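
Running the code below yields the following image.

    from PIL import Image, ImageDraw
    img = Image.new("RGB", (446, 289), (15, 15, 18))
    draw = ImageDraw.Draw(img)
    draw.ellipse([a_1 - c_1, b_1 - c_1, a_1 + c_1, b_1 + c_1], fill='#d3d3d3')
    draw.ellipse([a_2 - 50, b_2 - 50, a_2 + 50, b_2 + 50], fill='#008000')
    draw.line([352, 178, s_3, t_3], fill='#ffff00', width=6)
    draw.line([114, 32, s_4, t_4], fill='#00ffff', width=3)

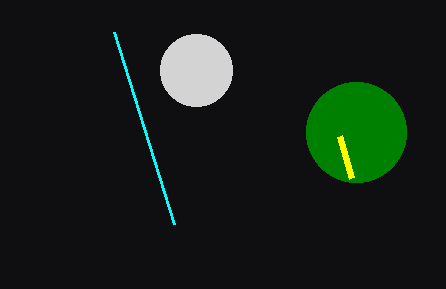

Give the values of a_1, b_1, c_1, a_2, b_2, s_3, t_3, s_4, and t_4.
a_1 = 196, b_1 = 70, c_1 = 36, a_2 = 356, b_2 = 132, s_3 = 340, t_3 = 136, s_4 = 174, t_4 = 224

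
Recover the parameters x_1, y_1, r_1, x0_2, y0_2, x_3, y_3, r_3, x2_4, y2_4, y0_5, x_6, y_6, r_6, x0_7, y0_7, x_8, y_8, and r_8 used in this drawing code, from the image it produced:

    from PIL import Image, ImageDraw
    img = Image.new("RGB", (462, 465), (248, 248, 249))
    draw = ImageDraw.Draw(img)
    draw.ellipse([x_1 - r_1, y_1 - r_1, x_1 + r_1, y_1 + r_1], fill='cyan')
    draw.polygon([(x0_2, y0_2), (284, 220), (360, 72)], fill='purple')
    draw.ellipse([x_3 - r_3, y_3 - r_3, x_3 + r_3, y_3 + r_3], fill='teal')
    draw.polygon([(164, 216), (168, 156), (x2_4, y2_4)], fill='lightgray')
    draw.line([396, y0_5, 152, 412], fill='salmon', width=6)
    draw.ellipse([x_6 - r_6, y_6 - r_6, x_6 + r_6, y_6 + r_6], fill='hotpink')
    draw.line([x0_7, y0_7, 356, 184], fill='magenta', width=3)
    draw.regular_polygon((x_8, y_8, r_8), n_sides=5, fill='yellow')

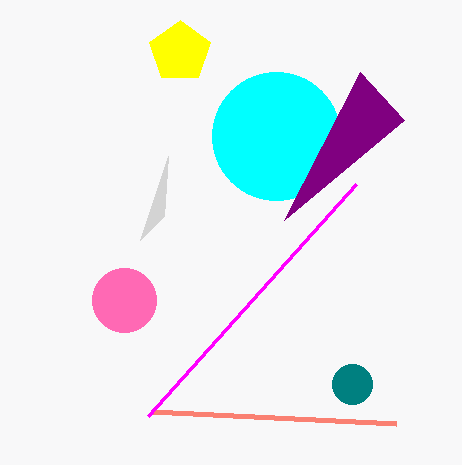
x_1 = 276; y_1 = 136; r_1 = 64; x0_2 = 404; y0_2 = 120; x_3 = 352; y_3 = 384; r_3 = 20; x2_4 = 140; y2_4 = 240; y0_5 = 424; x_6 = 124; y_6 = 300; r_6 = 32; x0_7 = 148; y0_7 = 416; x_8 = 180; y_8 = 52; r_8 = 32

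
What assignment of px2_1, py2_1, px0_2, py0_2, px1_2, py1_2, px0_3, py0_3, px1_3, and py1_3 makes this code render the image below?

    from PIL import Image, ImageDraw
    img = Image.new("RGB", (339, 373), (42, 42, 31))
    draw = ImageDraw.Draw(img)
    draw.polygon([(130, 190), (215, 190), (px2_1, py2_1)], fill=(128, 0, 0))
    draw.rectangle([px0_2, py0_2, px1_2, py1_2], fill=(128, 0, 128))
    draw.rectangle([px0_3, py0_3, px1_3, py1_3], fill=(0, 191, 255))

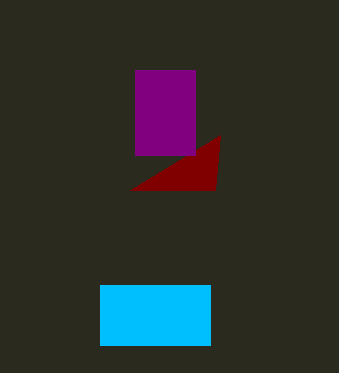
px2_1 = 220
py2_1 = 135
px0_2 = 135
py0_2 = 70
px1_2 = 195
py1_2 = 155
px0_3 = 100
py0_3 = 285
px1_3 = 210
py1_3 = 345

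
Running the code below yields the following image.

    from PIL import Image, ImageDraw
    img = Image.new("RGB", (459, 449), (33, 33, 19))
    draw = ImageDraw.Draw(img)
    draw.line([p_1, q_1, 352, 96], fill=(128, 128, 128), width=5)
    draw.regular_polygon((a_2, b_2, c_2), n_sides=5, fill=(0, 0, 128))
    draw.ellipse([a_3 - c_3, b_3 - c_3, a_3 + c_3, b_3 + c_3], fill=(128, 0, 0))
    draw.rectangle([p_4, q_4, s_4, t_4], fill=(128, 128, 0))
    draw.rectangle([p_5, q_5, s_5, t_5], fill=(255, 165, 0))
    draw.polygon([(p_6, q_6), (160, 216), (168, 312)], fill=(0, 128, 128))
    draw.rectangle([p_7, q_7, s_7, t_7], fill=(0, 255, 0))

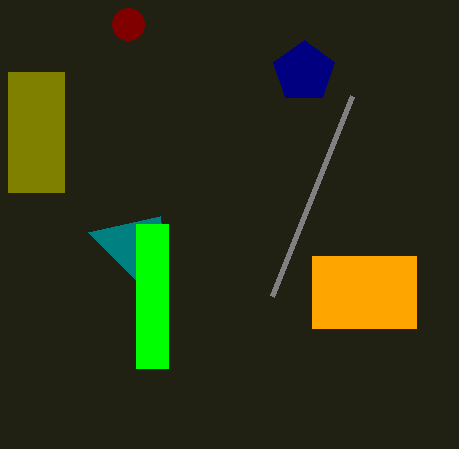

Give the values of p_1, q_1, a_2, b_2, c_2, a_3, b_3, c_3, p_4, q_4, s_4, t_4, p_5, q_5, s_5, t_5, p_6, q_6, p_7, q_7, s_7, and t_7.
p_1 = 272
q_1 = 296
a_2 = 304
b_2 = 72
c_2 = 32
a_3 = 128
b_3 = 24
c_3 = 16
p_4 = 8
q_4 = 72
s_4 = 64
t_4 = 192
p_5 = 312
q_5 = 256
s_5 = 416
t_5 = 328
p_6 = 88
q_6 = 232
p_7 = 136
q_7 = 224
s_7 = 168
t_7 = 368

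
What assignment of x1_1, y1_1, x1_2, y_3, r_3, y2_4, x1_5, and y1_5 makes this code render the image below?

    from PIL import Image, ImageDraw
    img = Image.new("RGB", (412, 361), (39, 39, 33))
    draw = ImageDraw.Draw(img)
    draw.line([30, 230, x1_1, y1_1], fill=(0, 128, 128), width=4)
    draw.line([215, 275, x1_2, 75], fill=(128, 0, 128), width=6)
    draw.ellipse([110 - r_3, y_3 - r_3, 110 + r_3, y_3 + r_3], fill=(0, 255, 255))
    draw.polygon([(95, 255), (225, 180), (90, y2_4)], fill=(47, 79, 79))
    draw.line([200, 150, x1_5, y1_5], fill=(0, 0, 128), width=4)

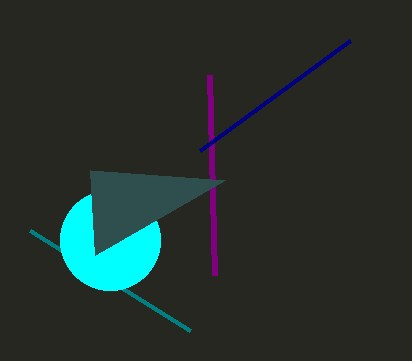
x1_1 = 190; y1_1 = 330; x1_2 = 210; y_3 = 240; r_3 = 50; y2_4 = 170; x1_5 = 350; y1_5 = 40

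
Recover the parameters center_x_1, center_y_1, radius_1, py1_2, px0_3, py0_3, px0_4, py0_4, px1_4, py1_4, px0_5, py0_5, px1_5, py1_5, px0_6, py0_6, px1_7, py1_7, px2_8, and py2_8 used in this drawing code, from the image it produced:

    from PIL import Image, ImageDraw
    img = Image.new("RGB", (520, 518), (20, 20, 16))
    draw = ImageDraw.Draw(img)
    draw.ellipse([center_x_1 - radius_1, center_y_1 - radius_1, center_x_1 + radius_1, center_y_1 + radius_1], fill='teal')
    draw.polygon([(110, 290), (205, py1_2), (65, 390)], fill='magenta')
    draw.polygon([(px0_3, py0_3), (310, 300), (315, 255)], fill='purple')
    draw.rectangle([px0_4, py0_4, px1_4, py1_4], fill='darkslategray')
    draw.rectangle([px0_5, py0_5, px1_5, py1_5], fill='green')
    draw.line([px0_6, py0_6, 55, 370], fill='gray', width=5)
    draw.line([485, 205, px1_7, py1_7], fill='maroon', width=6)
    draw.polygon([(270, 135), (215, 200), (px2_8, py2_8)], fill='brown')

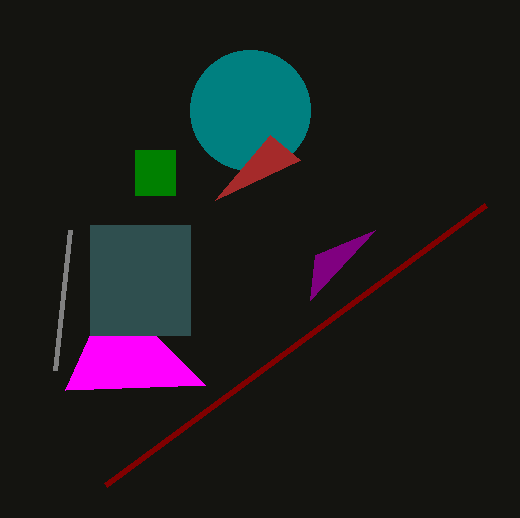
center_x_1 = 250, center_y_1 = 110, radius_1 = 60, py1_2 = 385, px0_3 = 375, py0_3 = 230, px0_4 = 90, py0_4 = 225, px1_4 = 190, py1_4 = 335, px0_5 = 135, py0_5 = 150, px1_5 = 175, py1_5 = 195, px0_6 = 70, py0_6 = 230, px1_7 = 105, py1_7 = 485, px2_8 = 300, py2_8 = 160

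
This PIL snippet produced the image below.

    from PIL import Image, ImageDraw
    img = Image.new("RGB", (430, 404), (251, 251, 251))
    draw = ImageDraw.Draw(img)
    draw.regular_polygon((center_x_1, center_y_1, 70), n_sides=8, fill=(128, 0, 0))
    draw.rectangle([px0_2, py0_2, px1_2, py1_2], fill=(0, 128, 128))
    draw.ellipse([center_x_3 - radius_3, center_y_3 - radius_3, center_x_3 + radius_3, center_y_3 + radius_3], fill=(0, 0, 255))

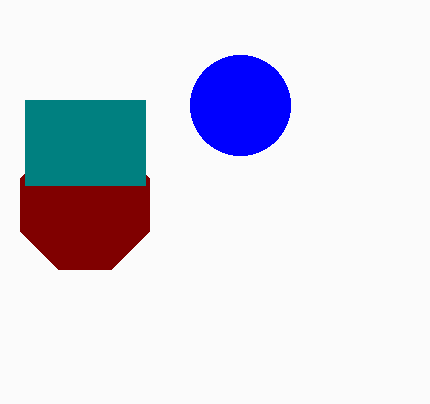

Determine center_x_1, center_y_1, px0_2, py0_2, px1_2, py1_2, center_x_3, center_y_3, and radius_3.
center_x_1 = 85; center_y_1 = 205; px0_2 = 25; py0_2 = 100; px1_2 = 145; py1_2 = 185; center_x_3 = 240; center_y_3 = 105; radius_3 = 50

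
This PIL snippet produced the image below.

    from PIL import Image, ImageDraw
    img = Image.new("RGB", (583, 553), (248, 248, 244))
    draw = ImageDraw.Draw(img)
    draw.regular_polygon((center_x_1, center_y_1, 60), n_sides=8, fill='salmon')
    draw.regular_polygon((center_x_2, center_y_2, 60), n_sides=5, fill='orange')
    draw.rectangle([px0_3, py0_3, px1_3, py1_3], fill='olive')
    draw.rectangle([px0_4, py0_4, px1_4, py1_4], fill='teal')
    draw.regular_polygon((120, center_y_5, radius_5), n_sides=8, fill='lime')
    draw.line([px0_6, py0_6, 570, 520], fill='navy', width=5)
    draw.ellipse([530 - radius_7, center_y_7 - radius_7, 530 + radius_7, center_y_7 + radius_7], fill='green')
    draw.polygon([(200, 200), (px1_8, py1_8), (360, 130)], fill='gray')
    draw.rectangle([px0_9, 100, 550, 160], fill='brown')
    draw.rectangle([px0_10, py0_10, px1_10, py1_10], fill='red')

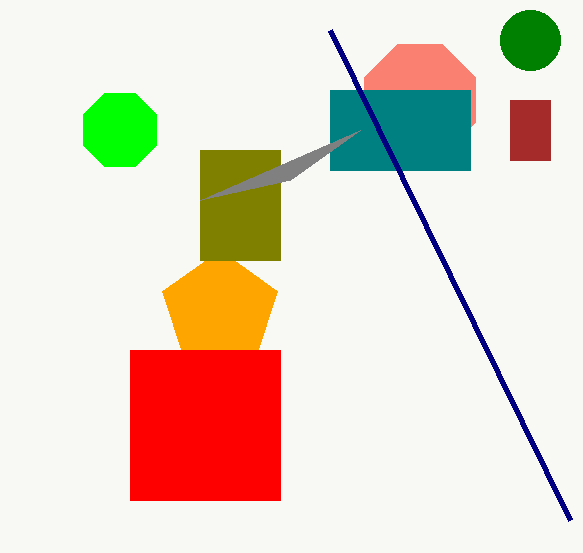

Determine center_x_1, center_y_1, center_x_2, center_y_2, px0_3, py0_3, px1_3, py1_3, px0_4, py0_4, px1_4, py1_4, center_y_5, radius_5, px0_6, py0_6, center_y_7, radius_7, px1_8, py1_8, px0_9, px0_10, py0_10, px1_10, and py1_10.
center_x_1 = 420
center_y_1 = 100
center_x_2 = 220
center_y_2 = 310
px0_3 = 200
py0_3 = 150
px1_3 = 280
py1_3 = 260
px0_4 = 330
py0_4 = 90
px1_4 = 470
py1_4 = 170
center_y_5 = 130
radius_5 = 40
px0_6 = 330
py0_6 = 30
center_y_7 = 40
radius_7 = 30
px1_8 = 290
py1_8 = 180
px0_9 = 510
px0_10 = 130
py0_10 = 350
px1_10 = 280
py1_10 = 500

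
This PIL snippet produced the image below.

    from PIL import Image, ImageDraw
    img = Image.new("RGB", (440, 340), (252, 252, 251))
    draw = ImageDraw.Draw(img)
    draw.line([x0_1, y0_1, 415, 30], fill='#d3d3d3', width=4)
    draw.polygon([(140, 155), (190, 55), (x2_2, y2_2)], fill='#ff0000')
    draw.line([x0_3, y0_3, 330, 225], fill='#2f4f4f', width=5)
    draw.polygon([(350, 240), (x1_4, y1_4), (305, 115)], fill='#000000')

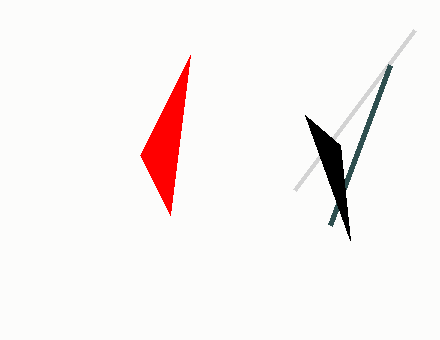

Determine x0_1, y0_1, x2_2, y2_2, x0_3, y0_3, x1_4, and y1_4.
x0_1 = 295
y0_1 = 190
x2_2 = 170
y2_2 = 215
x0_3 = 390
y0_3 = 65
x1_4 = 340
y1_4 = 145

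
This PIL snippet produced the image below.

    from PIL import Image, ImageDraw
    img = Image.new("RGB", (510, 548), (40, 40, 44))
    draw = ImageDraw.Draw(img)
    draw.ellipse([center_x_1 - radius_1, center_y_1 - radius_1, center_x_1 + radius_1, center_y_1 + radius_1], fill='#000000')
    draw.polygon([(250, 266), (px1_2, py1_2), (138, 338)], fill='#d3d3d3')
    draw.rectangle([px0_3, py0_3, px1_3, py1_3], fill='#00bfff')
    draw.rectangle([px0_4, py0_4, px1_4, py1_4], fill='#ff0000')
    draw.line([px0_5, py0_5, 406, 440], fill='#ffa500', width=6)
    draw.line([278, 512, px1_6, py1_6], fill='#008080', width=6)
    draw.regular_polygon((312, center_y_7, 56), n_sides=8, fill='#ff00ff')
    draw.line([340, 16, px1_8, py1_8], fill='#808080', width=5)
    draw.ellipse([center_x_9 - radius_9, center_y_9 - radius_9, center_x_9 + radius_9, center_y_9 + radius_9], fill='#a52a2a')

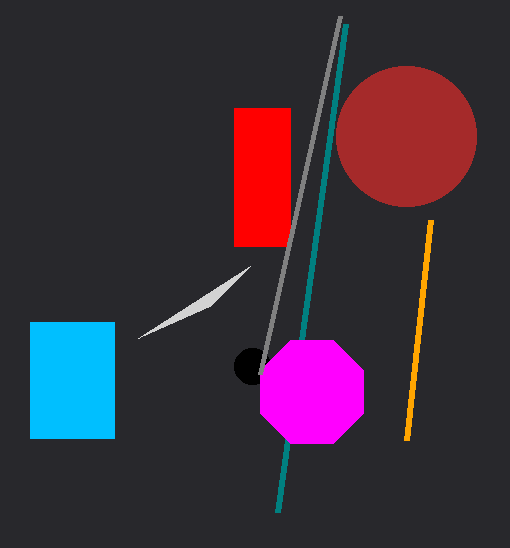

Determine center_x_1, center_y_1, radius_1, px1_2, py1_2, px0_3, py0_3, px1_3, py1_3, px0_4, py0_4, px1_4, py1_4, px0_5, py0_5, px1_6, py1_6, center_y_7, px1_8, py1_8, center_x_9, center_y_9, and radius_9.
center_x_1 = 252; center_y_1 = 366; radius_1 = 18; px1_2 = 210; py1_2 = 306; px0_3 = 30; py0_3 = 322; px1_3 = 114; py1_3 = 438; px0_4 = 234; py0_4 = 108; px1_4 = 290; py1_4 = 246; px0_5 = 430; py0_5 = 220; px1_6 = 346; py1_6 = 24; center_y_7 = 392; px1_8 = 260; py1_8 = 374; center_x_9 = 406; center_y_9 = 136; radius_9 = 70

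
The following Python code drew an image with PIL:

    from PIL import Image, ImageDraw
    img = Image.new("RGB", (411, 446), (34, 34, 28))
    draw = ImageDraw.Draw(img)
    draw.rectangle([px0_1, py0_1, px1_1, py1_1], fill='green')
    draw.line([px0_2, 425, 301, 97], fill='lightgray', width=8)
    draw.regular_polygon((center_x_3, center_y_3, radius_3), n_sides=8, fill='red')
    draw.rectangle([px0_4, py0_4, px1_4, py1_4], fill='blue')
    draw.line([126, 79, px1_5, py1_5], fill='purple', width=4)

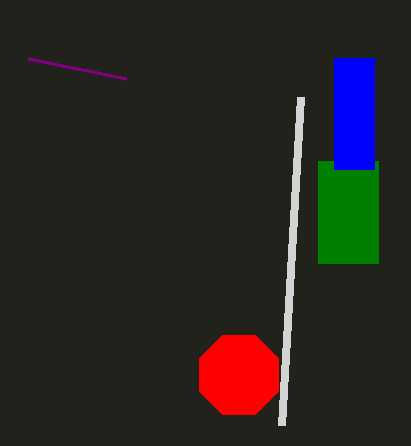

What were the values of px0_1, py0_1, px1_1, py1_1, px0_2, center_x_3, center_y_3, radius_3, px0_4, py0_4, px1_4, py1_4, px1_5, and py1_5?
px0_1 = 318, py0_1 = 161, px1_1 = 378, py1_1 = 263, px0_2 = 282, center_x_3 = 239, center_y_3 = 375, radius_3 = 43, px0_4 = 334, py0_4 = 58, px1_4 = 374, py1_4 = 169, px1_5 = 28, py1_5 = 59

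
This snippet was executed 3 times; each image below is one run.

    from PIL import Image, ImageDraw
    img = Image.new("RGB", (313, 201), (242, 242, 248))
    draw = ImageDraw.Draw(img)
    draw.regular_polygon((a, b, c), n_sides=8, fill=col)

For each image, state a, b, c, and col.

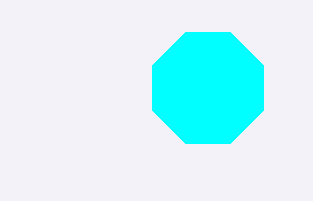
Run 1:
a = 208
b = 88
c = 60
col = 'cyan'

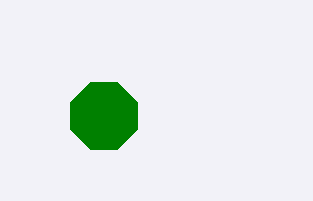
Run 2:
a = 104
b = 116
c = 36
col = 'green'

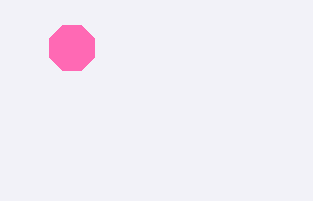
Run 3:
a = 72, b = 48, c = 24, col = 'hotpink'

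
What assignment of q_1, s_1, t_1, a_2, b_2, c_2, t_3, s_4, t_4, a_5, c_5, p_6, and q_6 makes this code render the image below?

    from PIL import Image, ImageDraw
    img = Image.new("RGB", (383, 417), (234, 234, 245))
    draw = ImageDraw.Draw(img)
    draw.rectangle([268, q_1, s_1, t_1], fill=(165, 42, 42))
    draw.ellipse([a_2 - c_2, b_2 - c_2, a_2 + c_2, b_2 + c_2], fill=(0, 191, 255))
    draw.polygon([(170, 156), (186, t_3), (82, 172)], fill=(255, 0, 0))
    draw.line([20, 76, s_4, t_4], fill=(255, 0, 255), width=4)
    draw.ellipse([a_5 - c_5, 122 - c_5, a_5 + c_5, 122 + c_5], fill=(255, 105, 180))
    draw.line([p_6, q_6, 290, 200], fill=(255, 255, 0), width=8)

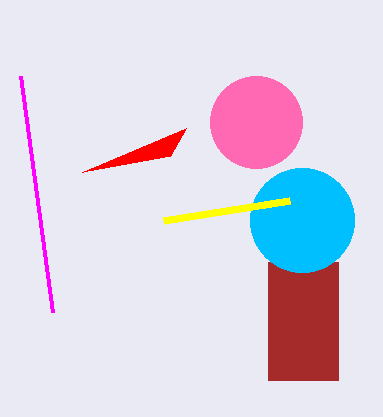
q_1 = 262
s_1 = 338
t_1 = 380
a_2 = 302
b_2 = 220
c_2 = 52
t_3 = 128
s_4 = 52
t_4 = 312
a_5 = 256
c_5 = 46
p_6 = 164
q_6 = 220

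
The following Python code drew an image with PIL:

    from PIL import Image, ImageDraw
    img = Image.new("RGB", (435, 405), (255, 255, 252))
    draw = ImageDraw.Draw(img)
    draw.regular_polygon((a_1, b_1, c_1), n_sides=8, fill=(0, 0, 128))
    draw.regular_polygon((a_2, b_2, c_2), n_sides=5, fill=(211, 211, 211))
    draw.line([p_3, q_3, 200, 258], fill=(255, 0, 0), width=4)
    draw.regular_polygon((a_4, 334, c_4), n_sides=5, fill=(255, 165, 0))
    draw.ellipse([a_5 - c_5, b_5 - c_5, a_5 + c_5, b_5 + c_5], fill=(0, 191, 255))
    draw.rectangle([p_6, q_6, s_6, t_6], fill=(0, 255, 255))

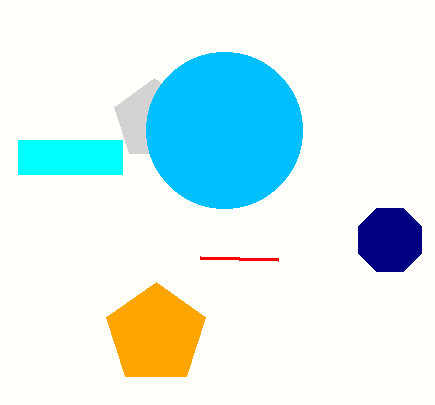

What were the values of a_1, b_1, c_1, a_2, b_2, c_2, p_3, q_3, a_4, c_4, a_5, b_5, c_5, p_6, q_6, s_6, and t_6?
a_1 = 390; b_1 = 240; c_1 = 34; a_2 = 154; b_2 = 120; c_2 = 42; p_3 = 278; q_3 = 260; a_4 = 156; c_4 = 52; a_5 = 224; b_5 = 130; c_5 = 78; p_6 = 18; q_6 = 140; s_6 = 122; t_6 = 174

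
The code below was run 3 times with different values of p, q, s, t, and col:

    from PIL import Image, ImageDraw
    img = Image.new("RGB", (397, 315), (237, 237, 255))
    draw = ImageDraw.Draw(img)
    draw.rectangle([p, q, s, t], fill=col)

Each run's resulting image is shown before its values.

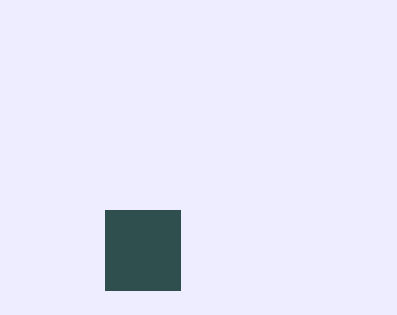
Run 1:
p = 105
q = 210
s = 180
t = 290
col = 'darkslategray'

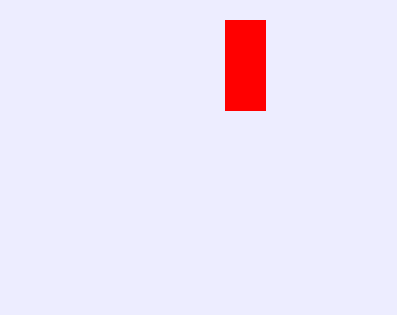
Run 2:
p = 225; q = 20; s = 265; t = 110; col = 'red'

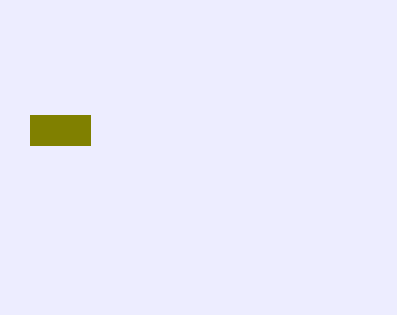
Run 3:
p = 30; q = 115; s = 90; t = 145; col = 'olive'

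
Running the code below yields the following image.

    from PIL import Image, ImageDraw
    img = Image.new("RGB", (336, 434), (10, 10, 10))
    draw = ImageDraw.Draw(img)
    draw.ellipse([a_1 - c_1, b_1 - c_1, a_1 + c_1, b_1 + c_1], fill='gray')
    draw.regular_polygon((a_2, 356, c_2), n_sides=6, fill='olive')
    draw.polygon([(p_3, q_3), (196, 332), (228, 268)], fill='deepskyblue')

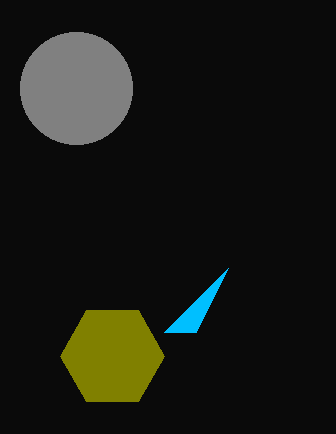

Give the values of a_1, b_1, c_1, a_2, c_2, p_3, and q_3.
a_1 = 76; b_1 = 88; c_1 = 56; a_2 = 112; c_2 = 52; p_3 = 164; q_3 = 332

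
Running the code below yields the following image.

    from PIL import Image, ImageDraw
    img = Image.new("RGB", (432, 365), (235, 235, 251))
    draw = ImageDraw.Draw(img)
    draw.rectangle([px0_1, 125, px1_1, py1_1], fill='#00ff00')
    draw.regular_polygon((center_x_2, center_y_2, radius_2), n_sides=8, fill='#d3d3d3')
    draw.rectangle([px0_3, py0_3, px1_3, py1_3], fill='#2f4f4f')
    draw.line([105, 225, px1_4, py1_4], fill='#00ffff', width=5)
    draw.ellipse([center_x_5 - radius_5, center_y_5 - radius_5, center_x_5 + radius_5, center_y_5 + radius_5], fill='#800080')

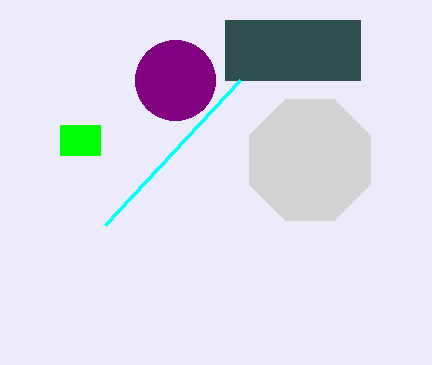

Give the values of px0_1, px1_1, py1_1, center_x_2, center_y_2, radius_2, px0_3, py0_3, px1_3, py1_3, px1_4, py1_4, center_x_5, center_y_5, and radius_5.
px0_1 = 60, px1_1 = 100, py1_1 = 155, center_x_2 = 310, center_y_2 = 160, radius_2 = 65, px0_3 = 225, py0_3 = 20, px1_3 = 360, py1_3 = 80, px1_4 = 240, py1_4 = 80, center_x_5 = 175, center_y_5 = 80, radius_5 = 40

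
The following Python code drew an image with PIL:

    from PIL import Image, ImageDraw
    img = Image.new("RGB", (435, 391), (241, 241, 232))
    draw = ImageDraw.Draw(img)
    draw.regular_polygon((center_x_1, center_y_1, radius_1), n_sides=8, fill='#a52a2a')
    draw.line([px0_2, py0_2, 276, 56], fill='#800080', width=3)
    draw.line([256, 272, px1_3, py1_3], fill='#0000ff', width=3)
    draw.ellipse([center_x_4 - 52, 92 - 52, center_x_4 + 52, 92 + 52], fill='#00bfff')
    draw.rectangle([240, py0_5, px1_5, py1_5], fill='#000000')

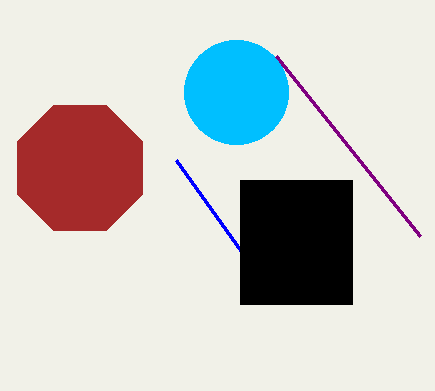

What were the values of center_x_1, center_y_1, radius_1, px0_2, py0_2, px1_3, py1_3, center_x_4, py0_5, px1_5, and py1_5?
center_x_1 = 80
center_y_1 = 168
radius_1 = 68
px0_2 = 420
py0_2 = 236
px1_3 = 176
py1_3 = 160
center_x_4 = 236
py0_5 = 180
px1_5 = 352
py1_5 = 304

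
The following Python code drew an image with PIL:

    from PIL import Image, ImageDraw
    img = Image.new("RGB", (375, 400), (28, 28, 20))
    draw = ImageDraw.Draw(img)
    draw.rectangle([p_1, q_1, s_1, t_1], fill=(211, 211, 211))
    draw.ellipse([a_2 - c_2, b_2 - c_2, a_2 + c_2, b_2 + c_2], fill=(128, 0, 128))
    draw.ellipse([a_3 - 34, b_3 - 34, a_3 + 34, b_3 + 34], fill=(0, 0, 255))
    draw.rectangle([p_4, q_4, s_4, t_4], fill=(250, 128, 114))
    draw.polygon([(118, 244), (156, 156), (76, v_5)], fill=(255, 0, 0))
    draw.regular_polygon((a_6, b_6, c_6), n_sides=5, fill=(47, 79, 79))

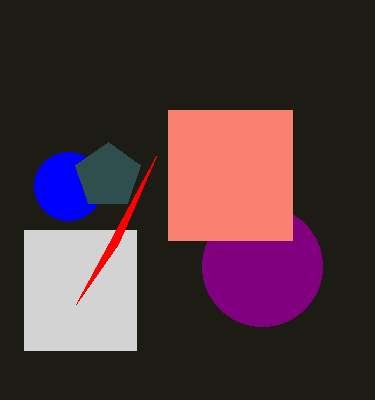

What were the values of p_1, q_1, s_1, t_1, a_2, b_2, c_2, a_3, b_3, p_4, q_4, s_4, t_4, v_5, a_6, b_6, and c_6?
p_1 = 24, q_1 = 230, s_1 = 136, t_1 = 350, a_2 = 262, b_2 = 266, c_2 = 60, a_3 = 68, b_3 = 186, p_4 = 168, q_4 = 110, s_4 = 292, t_4 = 240, v_5 = 304, a_6 = 108, b_6 = 176, c_6 = 34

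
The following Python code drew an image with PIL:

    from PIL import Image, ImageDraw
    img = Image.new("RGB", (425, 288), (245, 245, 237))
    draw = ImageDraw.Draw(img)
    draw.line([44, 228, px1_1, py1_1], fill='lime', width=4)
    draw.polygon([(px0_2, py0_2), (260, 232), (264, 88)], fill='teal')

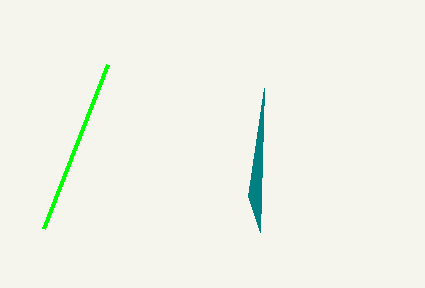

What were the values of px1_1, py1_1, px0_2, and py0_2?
px1_1 = 108, py1_1 = 64, px0_2 = 248, py0_2 = 196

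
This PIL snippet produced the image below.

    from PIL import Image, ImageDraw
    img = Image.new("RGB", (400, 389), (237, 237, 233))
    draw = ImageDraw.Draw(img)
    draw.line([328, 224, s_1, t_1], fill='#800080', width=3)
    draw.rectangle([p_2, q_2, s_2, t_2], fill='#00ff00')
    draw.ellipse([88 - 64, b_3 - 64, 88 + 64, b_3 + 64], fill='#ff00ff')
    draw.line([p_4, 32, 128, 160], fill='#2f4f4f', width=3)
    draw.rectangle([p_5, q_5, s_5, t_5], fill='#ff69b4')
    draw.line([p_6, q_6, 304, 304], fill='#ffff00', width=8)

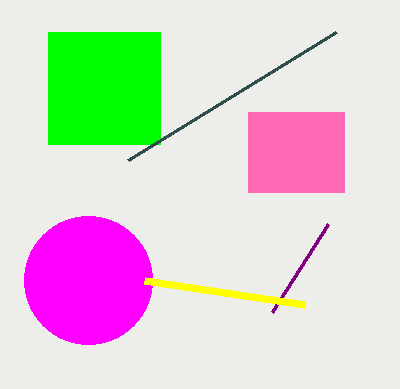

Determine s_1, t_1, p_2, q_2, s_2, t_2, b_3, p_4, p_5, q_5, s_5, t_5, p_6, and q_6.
s_1 = 272, t_1 = 312, p_2 = 48, q_2 = 32, s_2 = 160, t_2 = 144, b_3 = 280, p_4 = 336, p_5 = 248, q_5 = 112, s_5 = 344, t_5 = 192, p_6 = 144, q_6 = 280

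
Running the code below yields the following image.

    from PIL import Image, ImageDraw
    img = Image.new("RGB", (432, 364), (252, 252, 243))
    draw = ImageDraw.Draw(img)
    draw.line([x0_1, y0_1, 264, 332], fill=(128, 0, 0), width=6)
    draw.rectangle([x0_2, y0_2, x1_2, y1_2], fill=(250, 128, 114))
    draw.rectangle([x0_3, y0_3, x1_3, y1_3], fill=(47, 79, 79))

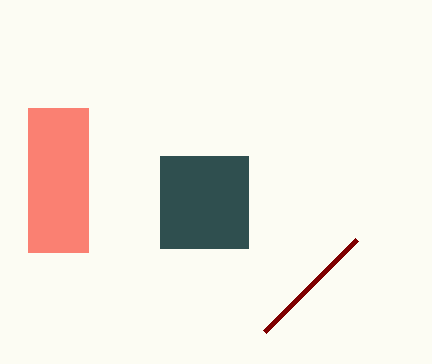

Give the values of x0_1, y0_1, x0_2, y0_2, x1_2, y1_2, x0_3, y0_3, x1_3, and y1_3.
x0_1 = 356; y0_1 = 240; x0_2 = 28; y0_2 = 108; x1_2 = 88; y1_2 = 252; x0_3 = 160; y0_3 = 156; x1_3 = 248; y1_3 = 248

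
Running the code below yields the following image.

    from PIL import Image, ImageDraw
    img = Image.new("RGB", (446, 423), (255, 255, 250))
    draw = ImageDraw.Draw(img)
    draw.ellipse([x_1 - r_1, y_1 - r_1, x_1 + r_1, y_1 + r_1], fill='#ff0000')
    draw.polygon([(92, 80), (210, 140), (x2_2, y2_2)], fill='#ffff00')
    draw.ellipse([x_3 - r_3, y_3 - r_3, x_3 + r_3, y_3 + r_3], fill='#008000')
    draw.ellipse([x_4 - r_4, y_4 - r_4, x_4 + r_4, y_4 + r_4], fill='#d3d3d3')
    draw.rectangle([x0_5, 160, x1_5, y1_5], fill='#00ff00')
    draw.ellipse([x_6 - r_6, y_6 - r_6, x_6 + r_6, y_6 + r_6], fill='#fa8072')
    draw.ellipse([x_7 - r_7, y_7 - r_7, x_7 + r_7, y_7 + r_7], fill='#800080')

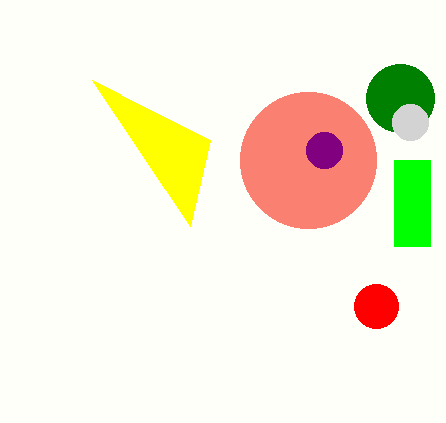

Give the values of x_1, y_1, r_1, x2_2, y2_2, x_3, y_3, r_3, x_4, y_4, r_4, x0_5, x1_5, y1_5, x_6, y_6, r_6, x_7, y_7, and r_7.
x_1 = 376; y_1 = 306; r_1 = 22; x2_2 = 190; y2_2 = 226; x_3 = 400; y_3 = 98; r_3 = 34; x_4 = 410; y_4 = 122; r_4 = 18; x0_5 = 394; x1_5 = 430; y1_5 = 246; x_6 = 308; y_6 = 160; r_6 = 68; x_7 = 324; y_7 = 150; r_7 = 18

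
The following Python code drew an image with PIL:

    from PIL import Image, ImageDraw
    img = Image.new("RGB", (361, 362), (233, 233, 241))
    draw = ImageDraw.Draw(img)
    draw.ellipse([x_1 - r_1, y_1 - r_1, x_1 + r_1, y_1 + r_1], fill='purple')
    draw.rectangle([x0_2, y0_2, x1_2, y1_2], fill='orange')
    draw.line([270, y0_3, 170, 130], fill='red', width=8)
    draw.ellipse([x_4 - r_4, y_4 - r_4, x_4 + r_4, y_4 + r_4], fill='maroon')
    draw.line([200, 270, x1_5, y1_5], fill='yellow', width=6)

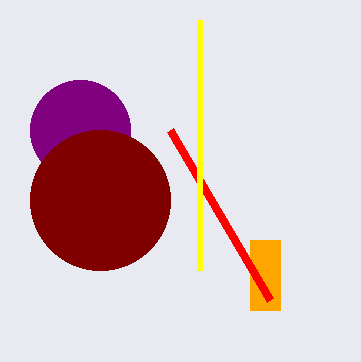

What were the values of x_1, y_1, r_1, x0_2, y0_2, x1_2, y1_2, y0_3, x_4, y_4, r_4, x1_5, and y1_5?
x_1 = 80, y_1 = 130, r_1 = 50, x0_2 = 250, y0_2 = 240, x1_2 = 280, y1_2 = 310, y0_3 = 300, x_4 = 100, y_4 = 200, r_4 = 70, x1_5 = 200, y1_5 = 20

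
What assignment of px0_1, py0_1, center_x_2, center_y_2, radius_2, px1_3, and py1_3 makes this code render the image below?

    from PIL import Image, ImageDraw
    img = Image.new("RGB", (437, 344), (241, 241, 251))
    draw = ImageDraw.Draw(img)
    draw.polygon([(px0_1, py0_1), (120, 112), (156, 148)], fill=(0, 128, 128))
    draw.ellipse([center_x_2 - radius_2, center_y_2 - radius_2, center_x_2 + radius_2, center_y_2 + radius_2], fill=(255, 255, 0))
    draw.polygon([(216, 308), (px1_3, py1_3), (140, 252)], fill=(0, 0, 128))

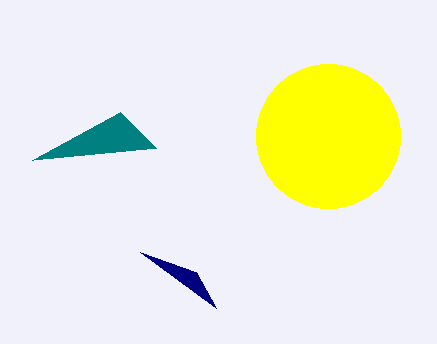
px0_1 = 32, py0_1 = 160, center_x_2 = 328, center_y_2 = 136, radius_2 = 72, px1_3 = 196, py1_3 = 272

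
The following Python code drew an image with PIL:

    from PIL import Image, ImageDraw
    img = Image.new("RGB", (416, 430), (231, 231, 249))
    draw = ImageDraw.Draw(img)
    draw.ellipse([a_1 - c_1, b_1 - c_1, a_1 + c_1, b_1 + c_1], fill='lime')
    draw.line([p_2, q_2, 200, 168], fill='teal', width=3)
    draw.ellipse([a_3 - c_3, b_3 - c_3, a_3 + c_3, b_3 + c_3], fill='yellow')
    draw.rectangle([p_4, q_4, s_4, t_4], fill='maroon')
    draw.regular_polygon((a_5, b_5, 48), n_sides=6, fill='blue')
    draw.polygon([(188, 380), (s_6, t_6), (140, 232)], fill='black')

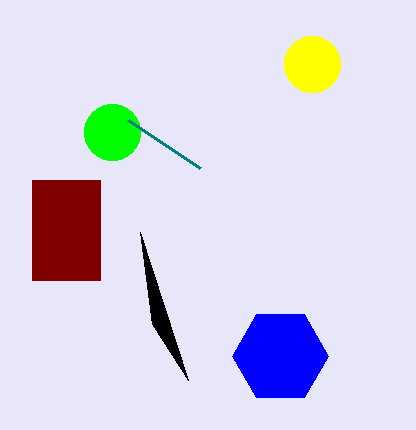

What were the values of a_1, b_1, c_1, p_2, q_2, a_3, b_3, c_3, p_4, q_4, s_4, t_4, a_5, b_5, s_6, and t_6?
a_1 = 112, b_1 = 132, c_1 = 28, p_2 = 128, q_2 = 120, a_3 = 312, b_3 = 64, c_3 = 28, p_4 = 32, q_4 = 180, s_4 = 100, t_4 = 280, a_5 = 280, b_5 = 356, s_6 = 152, t_6 = 324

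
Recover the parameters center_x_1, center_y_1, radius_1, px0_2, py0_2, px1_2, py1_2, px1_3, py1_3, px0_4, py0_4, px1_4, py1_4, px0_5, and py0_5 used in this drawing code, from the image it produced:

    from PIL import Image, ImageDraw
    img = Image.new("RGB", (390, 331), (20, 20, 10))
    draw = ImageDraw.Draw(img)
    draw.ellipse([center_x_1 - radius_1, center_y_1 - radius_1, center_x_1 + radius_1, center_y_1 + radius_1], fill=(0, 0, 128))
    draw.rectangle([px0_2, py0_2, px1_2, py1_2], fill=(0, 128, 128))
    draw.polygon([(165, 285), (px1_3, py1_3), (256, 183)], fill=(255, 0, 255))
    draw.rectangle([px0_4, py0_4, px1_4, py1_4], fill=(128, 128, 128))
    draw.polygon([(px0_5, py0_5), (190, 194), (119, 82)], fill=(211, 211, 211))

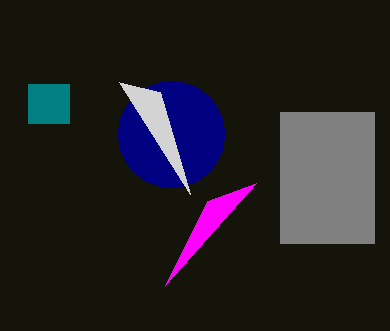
center_x_1 = 171; center_y_1 = 134; radius_1 = 53; px0_2 = 28; py0_2 = 84; px1_2 = 69; py1_2 = 123; px1_3 = 207; py1_3 = 201; px0_4 = 280; py0_4 = 112; px1_4 = 374; py1_4 = 243; px0_5 = 160; py0_5 = 92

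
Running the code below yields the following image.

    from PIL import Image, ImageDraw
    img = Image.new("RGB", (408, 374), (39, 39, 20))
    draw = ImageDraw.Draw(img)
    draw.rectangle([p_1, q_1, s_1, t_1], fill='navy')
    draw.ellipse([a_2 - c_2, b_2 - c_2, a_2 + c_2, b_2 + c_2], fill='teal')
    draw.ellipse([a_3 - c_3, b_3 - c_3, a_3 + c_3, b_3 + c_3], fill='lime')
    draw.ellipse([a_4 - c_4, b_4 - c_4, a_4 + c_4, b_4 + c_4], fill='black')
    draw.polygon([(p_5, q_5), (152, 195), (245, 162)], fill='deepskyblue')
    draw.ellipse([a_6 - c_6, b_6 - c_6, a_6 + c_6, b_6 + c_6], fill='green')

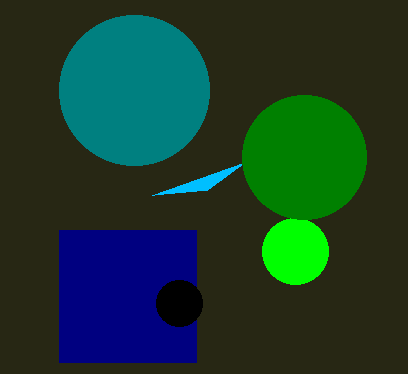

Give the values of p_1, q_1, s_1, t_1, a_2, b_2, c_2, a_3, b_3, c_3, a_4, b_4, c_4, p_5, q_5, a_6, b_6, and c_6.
p_1 = 59
q_1 = 230
s_1 = 196
t_1 = 362
a_2 = 134
b_2 = 90
c_2 = 75
a_3 = 295
b_3 = 251
c_3 = 33
a_4 = 179
b_4 = 303
c_4 = 23
p_5 = 207
q_5 = 190
a_6 = 304
b_6 = 157
c_6 = 62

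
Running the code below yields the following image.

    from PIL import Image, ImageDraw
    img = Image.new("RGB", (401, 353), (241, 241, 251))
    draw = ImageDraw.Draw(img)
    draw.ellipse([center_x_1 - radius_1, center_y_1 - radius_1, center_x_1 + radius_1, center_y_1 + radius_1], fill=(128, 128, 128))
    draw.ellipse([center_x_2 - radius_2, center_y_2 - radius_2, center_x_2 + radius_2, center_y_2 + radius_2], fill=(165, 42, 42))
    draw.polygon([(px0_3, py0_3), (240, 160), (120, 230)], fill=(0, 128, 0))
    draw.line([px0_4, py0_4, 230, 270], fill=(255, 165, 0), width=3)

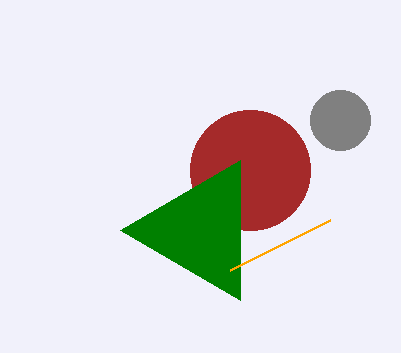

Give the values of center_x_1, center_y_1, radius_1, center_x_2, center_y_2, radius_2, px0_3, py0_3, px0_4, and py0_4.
center_x_1 = 340; center_y_1 = 120; radius_1 = 30; center_x_2 = 250; center_y_2 = 170; radius_2 = 60; px0_3 = 240; py0_3 = 300; px0_4 = 330; py0_4 = 220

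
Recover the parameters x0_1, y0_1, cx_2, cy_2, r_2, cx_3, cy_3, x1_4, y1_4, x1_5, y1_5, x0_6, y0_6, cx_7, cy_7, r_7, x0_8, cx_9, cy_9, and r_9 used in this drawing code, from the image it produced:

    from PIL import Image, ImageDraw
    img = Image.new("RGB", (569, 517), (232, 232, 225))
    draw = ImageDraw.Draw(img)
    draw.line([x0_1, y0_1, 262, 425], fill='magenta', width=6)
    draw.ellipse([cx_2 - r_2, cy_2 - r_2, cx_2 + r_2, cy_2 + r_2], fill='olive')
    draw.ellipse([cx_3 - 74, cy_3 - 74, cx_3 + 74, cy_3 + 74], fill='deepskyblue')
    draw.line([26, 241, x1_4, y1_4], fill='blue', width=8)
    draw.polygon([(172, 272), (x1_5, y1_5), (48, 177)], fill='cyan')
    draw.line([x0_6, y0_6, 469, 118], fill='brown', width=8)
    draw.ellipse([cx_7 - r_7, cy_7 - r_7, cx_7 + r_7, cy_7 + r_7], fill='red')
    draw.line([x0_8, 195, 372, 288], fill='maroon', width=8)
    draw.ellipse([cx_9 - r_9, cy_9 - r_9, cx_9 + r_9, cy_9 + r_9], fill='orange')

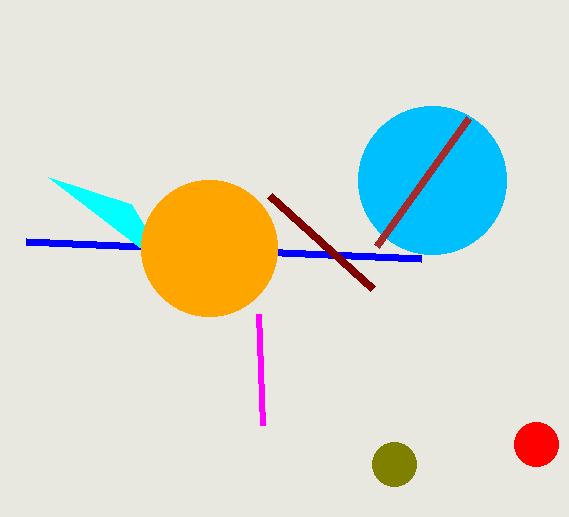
x0_1 = 258
y0_1 = 314
cx_2 = 394
cy_2 = 464
r_2 = 22
cx_3 = 432
cy_3 = 180
x1_4 = 421
y1_4 = 258
x1_5 = 131
y1_5 = 204
x0_6 = 377
y0_6 = 246
cx_7 = 536
cy_7 = 444
r_7 = 22
x0_8 = 269
cx_9 = 209
cy_9 = 248
r_9 = 68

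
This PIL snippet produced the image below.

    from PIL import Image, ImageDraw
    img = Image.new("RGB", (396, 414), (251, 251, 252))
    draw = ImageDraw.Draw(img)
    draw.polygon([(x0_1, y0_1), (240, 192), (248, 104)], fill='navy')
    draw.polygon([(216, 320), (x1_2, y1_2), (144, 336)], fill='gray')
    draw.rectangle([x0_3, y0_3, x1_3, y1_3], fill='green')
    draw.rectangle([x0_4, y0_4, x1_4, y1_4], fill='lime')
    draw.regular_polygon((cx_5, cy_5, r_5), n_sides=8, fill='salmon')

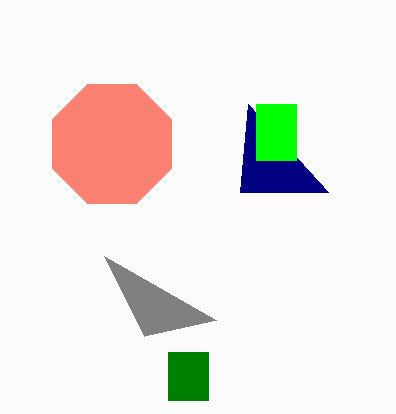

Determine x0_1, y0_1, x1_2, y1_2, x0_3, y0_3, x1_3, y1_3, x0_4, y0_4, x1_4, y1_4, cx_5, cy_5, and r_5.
x0_1 = 328; y0_1 = 192; x1_2 = 104; y1_2 = 256; x0_3 = 168; y0_3 = 352; x1_3 = 208; y1_3 = 400; x0_4 = 256; y0_4 = 104; x1_4 = 296; y1_4 = 160; cx_5 = 112; cy_5 = 144; r_5 = 64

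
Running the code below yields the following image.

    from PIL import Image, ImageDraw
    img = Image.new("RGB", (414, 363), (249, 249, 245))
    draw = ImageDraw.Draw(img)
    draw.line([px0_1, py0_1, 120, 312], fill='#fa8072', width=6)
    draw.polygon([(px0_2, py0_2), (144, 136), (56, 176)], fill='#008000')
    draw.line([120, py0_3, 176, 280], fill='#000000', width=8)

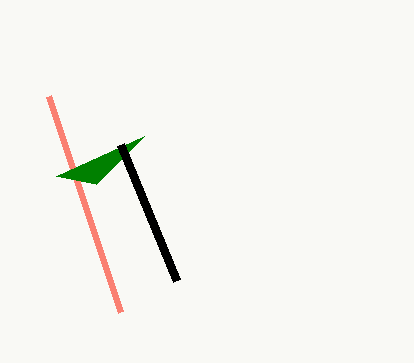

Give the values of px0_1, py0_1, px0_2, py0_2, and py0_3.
px0_1 = 48; py0_1 = 96; px0_2 = 96; py0_2 = 184; py0_3 = 144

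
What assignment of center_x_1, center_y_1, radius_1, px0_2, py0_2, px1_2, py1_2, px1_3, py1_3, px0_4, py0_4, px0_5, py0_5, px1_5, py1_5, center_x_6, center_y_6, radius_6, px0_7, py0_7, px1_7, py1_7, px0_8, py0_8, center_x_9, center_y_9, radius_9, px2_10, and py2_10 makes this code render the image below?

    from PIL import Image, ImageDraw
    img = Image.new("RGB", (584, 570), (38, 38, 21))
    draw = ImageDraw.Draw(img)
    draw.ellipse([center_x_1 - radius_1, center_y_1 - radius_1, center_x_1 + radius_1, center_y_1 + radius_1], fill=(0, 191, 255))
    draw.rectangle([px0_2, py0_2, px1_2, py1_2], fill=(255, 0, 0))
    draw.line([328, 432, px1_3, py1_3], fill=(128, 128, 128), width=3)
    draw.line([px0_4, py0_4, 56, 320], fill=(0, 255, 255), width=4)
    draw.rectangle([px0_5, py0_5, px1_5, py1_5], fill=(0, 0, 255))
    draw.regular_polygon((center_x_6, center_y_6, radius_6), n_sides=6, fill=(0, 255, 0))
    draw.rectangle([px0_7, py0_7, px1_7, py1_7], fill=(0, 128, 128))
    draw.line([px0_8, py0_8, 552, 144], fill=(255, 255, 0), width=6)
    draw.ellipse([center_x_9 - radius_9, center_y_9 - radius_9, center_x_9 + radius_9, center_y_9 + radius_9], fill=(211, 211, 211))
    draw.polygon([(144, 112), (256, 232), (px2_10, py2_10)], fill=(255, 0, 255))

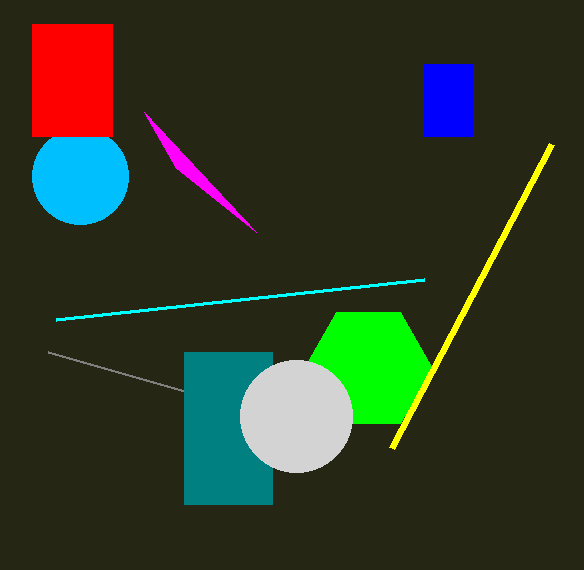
center_x_1 = 80; center_y_1 = 176; radius_1 = 48; px0_2 = 32; py0_2 = 24; px1_2 = 112; py1_2 = 136; px1_3 = 48; py1_3 = 352; px0_4 = 424; py0_4 = 280; px0_5 = 424; py0_5 = 64; px1_5 = 472; py1_5 = 136; center_x_6 = 368; center_y_6 = 368; radius_6 = 64; px0_7 = 184; py0_7 = 352; px1_7 = 272; py1_7 = 504; px0_8 = 392; py0_8 = 448; center_x_9 = 296; center_y_9 = 416; radius_9 = 56; px2_10 = 176; py2_10 = 168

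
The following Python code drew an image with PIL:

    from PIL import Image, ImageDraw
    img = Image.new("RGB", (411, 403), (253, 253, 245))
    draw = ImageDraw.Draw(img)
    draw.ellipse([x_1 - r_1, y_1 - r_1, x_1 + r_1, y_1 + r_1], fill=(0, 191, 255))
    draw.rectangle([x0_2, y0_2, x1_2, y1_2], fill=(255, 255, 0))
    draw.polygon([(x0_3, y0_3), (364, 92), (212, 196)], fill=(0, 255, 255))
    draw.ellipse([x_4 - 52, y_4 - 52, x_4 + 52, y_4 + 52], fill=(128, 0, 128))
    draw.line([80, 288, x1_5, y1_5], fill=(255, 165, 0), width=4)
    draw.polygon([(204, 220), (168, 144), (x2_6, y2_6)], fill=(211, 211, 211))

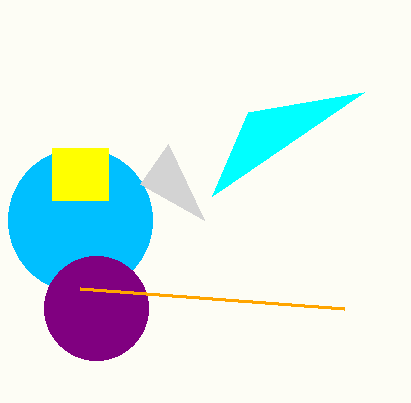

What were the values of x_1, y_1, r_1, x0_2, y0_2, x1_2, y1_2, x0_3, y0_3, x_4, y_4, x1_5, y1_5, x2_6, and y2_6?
x_1 = 80; y_1 = 220; r_1 = 72; x0_2 = 52; y0_2 = 148; x1_2 = 108; y1_2 = 200; x0_3 = 248; y0_3 = 112; x_4 = 96; y_4 = 308; x1_5 = 344; y1_5 = 308; x2_6 = 140; y2_6 = 184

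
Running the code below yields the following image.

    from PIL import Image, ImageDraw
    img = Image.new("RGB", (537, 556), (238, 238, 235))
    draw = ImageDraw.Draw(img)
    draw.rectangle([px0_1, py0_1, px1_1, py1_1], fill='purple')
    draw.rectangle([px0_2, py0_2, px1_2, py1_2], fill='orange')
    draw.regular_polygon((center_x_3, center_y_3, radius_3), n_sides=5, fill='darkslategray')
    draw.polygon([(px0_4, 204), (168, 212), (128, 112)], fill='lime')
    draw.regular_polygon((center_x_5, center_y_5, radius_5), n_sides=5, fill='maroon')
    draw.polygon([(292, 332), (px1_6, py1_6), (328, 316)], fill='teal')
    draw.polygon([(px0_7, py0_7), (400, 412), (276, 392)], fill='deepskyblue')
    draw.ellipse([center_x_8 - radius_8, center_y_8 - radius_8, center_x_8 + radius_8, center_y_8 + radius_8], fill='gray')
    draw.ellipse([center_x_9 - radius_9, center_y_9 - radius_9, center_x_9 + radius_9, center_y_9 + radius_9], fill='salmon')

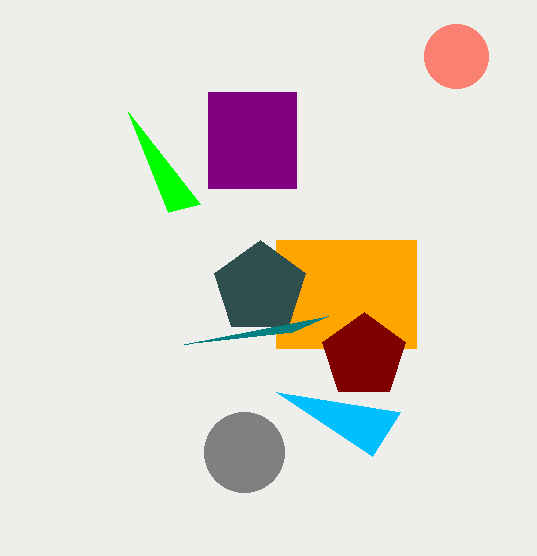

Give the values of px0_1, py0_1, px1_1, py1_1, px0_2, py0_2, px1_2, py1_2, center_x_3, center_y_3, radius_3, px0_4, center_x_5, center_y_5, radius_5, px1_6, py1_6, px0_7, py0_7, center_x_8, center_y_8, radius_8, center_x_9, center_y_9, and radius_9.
px0_1 = 208, py0_1 = 92, px1_1 = 296, py1_1 = 188, px0_2 = 276, py0_2 = 240, px1_2 = 416, py1_2 = 348, center_x_3 = 260, center_y_3 = 288, radius_3 = 48, px0_4 = 200, center_x_5 = 364, center_y_5 = 356, radius_5 = 44, px1_6 = 184, py1_6 = 344, px0_7 = 372, py0_7 = 456, center_x_8 = 244, center_y_8 = 452, radius_8 = 40, center_x_9 = 456, center_y_9 = 56, radius_9 = 32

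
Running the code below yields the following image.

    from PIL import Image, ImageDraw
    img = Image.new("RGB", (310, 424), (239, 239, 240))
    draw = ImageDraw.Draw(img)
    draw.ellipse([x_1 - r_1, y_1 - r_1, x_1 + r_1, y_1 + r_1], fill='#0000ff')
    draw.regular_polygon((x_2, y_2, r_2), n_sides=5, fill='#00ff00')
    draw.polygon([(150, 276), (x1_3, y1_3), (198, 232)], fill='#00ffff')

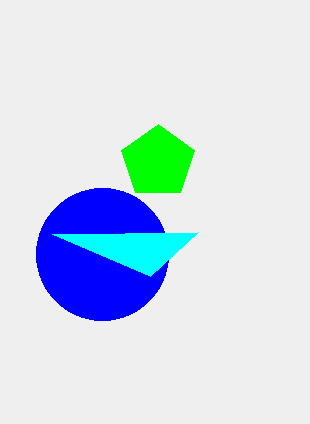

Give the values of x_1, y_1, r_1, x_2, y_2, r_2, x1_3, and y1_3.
x_1 = 102
y_1 = 254
r_1 = 66
x_2 = 158
y_2 = 162
r_2 = 38
x1_3 = 52
y1_3 = 234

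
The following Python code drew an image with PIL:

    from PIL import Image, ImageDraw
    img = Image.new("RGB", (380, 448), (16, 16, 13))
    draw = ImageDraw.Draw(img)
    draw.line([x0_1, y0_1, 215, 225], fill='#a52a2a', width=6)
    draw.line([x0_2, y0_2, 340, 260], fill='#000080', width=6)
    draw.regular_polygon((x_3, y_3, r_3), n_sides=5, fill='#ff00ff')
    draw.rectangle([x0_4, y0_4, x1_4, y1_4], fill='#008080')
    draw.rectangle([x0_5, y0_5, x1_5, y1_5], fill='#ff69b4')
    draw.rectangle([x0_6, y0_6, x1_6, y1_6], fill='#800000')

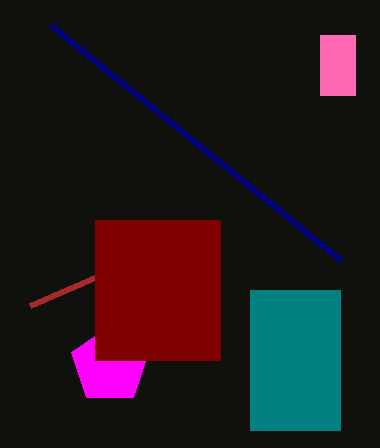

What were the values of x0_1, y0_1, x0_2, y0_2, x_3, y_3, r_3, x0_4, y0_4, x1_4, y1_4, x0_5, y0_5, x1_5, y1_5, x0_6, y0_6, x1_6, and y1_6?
x0_1 = 30; y0_1 = 305; x0_2 = 50; y0_2 = 25; x_3 = 110; y_3 = 365; r_3 = 40; x0_4 = 250; y0_4 = 290; x1_4 = 340; y1_4 = 430; x0_5 = 320; y0_5 = 35; x1_5 = 355; y1_5 = 95; x0_6 = 95; y0_6 = 220; x1_6 = 220; y1_6 = 360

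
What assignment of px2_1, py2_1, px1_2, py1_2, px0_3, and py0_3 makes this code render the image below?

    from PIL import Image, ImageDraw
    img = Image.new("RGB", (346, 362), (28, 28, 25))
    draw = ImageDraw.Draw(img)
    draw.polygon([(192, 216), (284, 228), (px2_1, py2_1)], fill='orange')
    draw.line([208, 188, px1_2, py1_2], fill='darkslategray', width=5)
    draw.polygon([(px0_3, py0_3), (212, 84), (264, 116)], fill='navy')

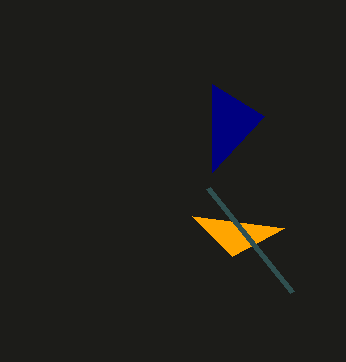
px2_1 = 232, py2_1 = 256, px1_2 = 292, py1_2 = 292, px0_3 = 212, py0_3 = 172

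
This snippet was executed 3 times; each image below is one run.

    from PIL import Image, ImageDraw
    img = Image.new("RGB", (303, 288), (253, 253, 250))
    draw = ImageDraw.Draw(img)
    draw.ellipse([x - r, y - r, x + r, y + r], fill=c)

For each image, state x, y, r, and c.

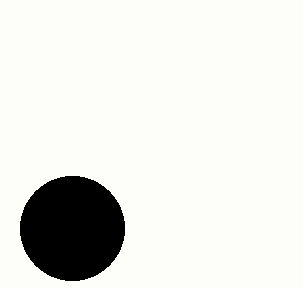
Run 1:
x = 72
y = 228
r = 52
c = 'black'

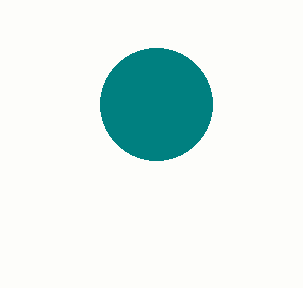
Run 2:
x = 156
y = 104
r = 56
c = 'teal'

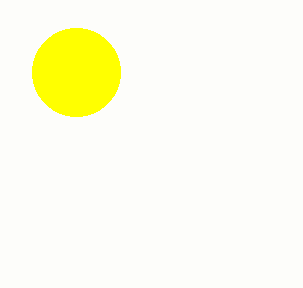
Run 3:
x = 76, y = 72, r = 44, c = 'yellow'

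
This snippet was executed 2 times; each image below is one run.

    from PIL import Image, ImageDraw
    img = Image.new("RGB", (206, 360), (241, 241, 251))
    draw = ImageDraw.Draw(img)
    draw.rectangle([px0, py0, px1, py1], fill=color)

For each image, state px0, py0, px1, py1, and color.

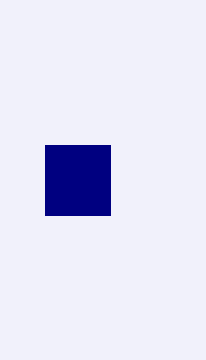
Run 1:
px0 = 45
py0 = 145
px1 = 110
py1 = 215
color = 'navy'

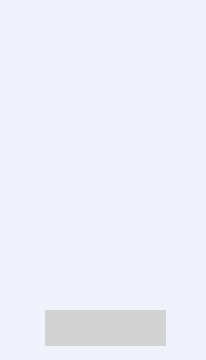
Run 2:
px0 = 45
py0 = 310
px1 = 165
py1 = 345
color = 'lightgray'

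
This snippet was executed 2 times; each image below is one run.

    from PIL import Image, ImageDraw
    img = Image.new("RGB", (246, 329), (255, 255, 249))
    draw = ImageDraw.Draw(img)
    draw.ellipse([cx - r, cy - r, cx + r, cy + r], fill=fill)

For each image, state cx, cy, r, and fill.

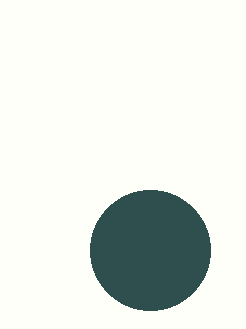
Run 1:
cx = 150
cy = 250
r = 60
fill = 'darkslategray'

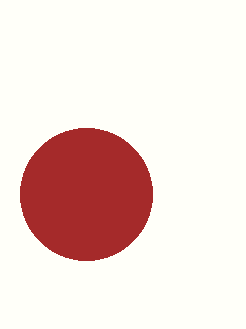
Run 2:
cx = 86, cy = 194, r = 66, fill = 'brown'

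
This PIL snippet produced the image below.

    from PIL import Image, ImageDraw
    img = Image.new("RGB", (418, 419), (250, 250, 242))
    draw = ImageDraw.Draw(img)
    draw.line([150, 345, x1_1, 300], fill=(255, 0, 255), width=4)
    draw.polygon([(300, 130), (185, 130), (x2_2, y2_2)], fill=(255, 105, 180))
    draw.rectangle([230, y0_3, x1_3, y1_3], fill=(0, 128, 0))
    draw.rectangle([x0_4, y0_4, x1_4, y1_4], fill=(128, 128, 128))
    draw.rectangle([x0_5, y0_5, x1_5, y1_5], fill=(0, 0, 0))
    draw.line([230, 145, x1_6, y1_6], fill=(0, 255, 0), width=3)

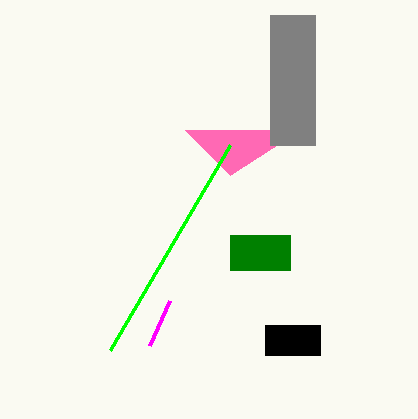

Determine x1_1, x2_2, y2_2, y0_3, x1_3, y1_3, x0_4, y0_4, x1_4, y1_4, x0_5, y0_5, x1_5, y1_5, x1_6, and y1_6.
x1_1 = 170; x2_2 = 230; y2_2 = 175; y0_3 = 235; x1_3 = 290; y1_3 = 270; x0_4 = 270; y0_4 = 15; x1_4 = 315; y1_4 = 145; x0_5 = 265; y0_5 = 325; x1_5 = 320; y1_5 = 355; x1_6 = 110; y1_6 = 350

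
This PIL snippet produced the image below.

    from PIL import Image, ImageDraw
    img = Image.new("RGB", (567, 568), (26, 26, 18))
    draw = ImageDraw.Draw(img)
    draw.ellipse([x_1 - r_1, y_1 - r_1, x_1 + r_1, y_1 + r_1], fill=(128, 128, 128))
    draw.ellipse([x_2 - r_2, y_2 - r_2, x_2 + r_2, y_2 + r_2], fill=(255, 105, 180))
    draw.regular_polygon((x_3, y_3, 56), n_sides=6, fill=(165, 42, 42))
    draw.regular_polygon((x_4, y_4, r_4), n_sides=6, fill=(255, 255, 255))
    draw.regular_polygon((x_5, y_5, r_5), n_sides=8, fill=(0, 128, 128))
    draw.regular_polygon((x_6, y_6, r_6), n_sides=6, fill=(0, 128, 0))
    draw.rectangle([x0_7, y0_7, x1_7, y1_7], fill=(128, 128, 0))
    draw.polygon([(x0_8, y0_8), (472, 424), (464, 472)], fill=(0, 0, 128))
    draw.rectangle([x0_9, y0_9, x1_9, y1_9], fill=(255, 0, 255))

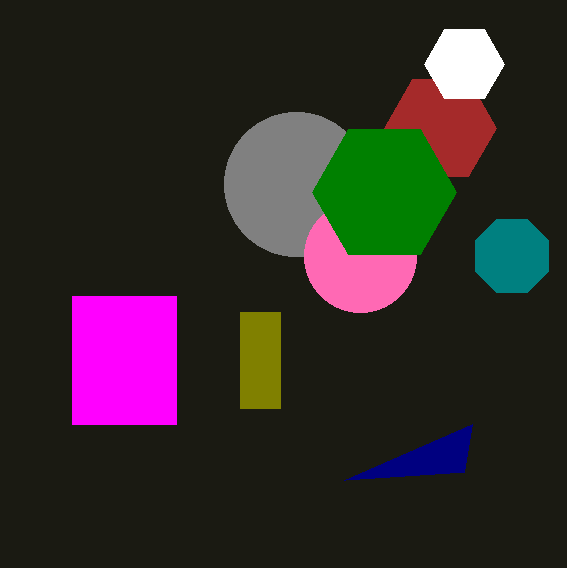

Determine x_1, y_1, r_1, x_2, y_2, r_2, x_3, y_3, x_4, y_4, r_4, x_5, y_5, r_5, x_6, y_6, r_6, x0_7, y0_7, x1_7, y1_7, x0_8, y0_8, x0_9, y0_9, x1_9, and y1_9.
x_1 = 296; y_1 = 184; r_1 = 72; x_2 = 360; y_2 = 256; r_2 = 56; x_3 = 440; y_3 = 128; x_4 = 464; y_4 = 64; r_4 = 40; x_5 = 512; y_5 = 256; r_5 = 40; x_6 = 384; y_6 = 192; r_6 = 72; x0_7 = 240; y0_7 = 312; x1_7 = 280; y1_7 = 408; x0_8 = 344; y0_8 = 480; x0_9 = 72; y0_9 = 296; x1_9 = 176; y1_9 = 424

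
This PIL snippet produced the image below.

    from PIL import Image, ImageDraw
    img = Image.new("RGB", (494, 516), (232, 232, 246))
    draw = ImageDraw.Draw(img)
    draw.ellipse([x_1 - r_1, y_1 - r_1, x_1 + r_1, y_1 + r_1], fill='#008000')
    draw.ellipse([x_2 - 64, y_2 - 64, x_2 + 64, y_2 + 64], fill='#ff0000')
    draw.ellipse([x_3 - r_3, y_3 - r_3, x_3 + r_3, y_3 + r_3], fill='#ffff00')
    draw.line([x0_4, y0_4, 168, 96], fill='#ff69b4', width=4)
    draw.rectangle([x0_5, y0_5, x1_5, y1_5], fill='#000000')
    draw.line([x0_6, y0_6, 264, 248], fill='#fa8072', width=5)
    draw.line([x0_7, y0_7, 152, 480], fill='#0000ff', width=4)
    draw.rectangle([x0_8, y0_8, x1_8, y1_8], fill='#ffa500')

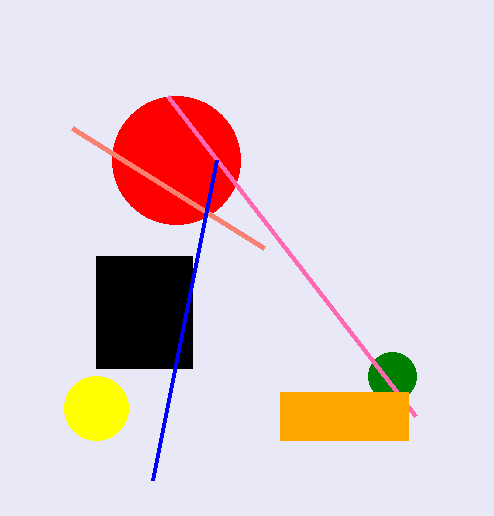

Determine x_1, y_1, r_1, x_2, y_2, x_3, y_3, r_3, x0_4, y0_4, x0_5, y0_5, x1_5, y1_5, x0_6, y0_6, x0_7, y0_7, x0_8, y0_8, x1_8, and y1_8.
x_1 = 392, y_1 = 376, r_1 = 24, x_2 = 176, y_2 = 160, x_3 = 96, y_3 = 408, r_3 = 32, x0_4 = 416, y0_4 = 416, x0_5 = 96, y0_5 = 256, x1_5 = 192, y1_5 = 368, x0_6 = 72, y0_6 = 128, x0_7 = 216, y0_7 = 160, x0_8 = 280, y0_8 = 392, x1_8 = 408, y1_8 = 440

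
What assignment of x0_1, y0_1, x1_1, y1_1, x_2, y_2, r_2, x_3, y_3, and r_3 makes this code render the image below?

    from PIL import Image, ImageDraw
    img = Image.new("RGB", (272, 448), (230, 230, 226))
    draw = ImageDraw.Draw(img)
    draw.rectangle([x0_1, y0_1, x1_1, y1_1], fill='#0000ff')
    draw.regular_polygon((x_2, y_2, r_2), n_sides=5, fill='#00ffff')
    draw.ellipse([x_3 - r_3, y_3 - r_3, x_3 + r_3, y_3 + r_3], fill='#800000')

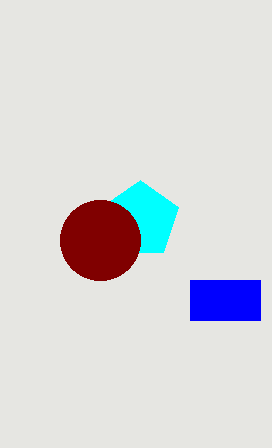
x0_1 = 190
y0_1 = 280
x1_1 = 260
y1_1 = 320
x_2 = 140
y_2 = 220
r_2 = 40
x_3 = 100
y_3 = 240
r_3 = 40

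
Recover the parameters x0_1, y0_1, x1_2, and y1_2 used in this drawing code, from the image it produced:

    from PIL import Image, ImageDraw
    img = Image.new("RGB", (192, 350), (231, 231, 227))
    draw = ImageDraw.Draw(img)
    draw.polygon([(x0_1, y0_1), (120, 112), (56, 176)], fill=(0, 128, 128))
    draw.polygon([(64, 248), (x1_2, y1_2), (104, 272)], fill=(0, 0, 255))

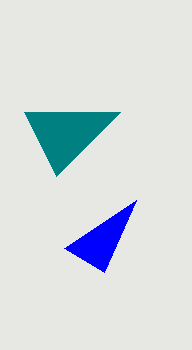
x0_1 = 24, y0_1 = 112, x1_2 = 136, y1_2 = 200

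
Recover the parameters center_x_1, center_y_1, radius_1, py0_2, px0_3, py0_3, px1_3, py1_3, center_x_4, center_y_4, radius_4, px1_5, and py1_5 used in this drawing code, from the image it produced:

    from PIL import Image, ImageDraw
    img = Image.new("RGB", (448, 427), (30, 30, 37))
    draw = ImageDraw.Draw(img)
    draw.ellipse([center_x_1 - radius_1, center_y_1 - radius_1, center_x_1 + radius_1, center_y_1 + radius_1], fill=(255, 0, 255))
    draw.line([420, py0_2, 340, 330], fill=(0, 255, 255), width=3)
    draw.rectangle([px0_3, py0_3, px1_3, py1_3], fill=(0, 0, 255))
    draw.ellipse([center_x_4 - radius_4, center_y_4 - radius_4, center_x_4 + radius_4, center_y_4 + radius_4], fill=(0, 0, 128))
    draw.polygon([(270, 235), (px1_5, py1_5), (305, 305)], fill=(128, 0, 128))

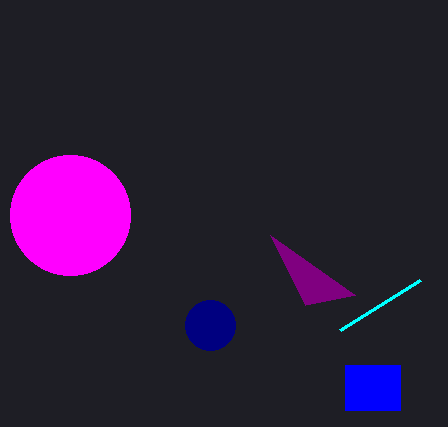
center_x_1 = 70, center_y_1 = 215, radius_1 = 60, py0_2 = 280, px0_3 = 345, py0_3 = 365, px1_3 = 400, py1_3 = 410, center_x_4 = 210, center_y_4 = 325, radius_4 = 25, px1_5 = 355, py1_5 = 295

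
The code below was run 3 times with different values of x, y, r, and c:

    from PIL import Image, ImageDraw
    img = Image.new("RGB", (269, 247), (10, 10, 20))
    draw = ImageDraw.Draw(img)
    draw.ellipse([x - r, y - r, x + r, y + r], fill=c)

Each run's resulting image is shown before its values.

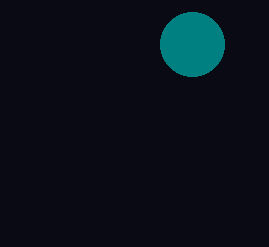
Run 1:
x = 192
y = 44
r = 32
c = 'teal'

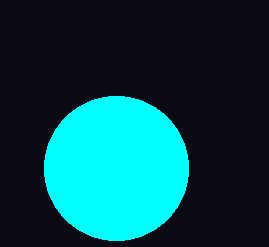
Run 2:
x = 116
y = 168
r = 72
c = 'cyan'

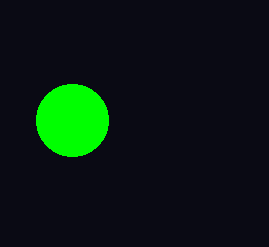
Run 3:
x = 72; y = 120; r = 36; c = 'lime'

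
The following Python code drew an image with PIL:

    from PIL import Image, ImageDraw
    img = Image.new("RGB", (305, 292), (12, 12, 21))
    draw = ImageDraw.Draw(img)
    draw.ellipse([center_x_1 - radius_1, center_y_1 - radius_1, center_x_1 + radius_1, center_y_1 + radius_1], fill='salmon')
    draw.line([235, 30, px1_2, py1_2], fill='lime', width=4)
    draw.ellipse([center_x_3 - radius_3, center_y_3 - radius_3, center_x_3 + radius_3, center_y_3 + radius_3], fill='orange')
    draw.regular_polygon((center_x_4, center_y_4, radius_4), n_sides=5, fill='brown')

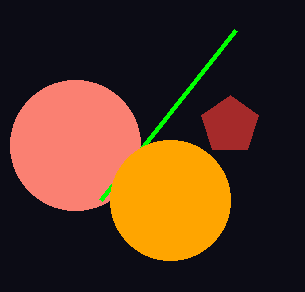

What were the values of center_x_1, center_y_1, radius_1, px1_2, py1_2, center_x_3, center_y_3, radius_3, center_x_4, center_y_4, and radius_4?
center_x_1 = 75, center_y_1 = 145, radius_1 = 65, px1_2 = 100, py1_2 = 200, center_x_3 = 170, center_y_3 = 200, radius_3 = 60, center_x_4 = 230, center_y_4 = 125, radius_4 = 30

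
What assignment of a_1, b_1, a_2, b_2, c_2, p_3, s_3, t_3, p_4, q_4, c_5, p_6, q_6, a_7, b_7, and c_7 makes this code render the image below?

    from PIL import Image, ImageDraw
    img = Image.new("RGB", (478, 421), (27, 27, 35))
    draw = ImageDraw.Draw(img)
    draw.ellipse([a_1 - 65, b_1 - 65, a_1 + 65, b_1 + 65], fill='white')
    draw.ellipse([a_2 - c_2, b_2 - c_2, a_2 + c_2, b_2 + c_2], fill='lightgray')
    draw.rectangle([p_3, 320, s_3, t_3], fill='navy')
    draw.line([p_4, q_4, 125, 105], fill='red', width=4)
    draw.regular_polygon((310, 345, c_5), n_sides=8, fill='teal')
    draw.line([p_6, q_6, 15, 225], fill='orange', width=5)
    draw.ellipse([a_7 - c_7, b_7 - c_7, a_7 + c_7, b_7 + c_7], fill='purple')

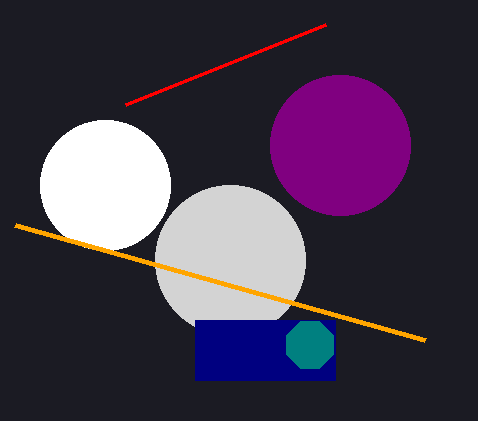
a_1 = 105, b_1 = 185, a_2 = 230, b_2 = 260, c_2 = 75, p_3 = 195, s_3 = 335, t_3 = 380, p_4 = 325, q_4 = 25, c_5 = 25, p_6 = 425, q_6 = 340, a_7 = 340, b_7 = 145, c_7 = 70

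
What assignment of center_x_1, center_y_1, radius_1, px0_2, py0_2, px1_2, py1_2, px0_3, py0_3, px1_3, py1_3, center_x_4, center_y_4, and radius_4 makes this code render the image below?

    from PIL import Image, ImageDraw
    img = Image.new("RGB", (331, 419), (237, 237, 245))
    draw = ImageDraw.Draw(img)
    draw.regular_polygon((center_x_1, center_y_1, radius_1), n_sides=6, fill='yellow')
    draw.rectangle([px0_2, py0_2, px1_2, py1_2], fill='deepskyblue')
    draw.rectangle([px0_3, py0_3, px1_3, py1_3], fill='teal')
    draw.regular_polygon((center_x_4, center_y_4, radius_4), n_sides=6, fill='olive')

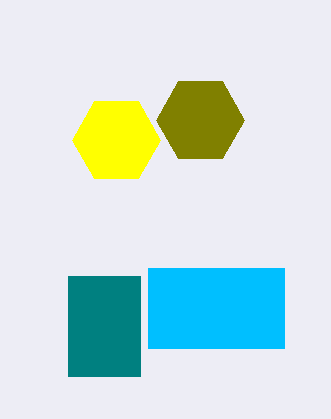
center_x_1 = 116, center_y_1 = 140, radius_1 = 44, px0_2 = 148, py0_2 = 268, px1_2 = 284, py1_2 = 348, px0_3 = 68, py0_3 = 276, px1_3 = 140, py1_3 = 376, center_x_4 = 200, center_y_4 = 120, radius_4 = 44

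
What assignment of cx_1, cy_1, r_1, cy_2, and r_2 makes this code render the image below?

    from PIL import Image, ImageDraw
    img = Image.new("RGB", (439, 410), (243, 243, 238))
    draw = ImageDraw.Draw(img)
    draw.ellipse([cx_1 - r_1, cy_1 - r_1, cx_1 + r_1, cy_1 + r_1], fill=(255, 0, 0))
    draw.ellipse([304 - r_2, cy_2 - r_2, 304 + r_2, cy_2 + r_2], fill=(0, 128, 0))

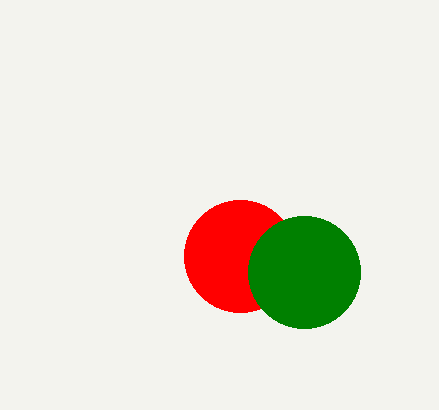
cx_1 = 240, cy_1 = 256, r_1 = 56, cy_2 = 272, r_2 = 56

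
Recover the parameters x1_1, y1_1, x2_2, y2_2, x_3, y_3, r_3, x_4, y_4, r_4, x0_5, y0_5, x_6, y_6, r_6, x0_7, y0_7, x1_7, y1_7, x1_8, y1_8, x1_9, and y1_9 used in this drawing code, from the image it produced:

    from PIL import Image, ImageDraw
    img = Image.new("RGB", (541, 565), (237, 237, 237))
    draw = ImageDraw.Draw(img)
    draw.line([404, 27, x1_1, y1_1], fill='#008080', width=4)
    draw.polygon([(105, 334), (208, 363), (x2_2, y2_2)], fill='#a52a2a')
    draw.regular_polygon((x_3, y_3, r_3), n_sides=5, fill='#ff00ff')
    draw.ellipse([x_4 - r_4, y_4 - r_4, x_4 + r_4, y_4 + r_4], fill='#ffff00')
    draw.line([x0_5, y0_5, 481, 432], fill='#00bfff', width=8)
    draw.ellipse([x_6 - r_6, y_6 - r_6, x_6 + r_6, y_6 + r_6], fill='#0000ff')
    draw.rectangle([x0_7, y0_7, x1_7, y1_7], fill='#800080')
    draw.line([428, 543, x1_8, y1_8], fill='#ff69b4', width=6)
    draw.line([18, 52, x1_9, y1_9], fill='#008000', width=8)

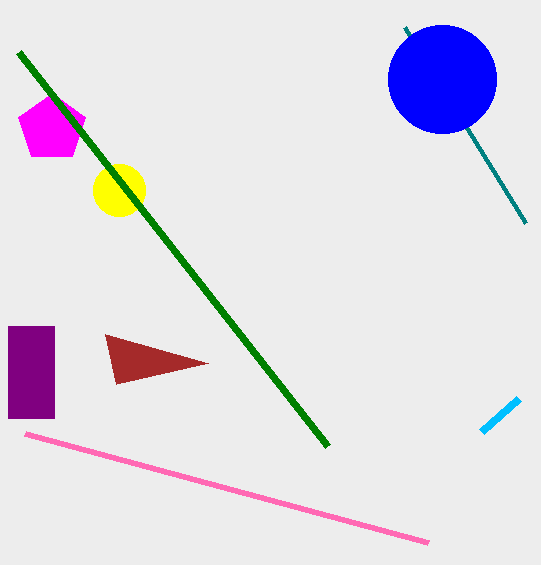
x1_1 = 525
y1_1 = 223
x2_2 = 116
y2_2 = 384
x_3 = 52
y_3 = 128
r_3 = 35
x_4 = 119
y_4 = 190
r_4 = 26
x0_5 = 518
y0_5 = 399
x_6 = 442
y_6 = 79
r_6 = 54
x0_7 = 8
y0_7 = 326
x1_7 = 54
y1_7 = 418
x1_8 = 25
y1_8 = 434
x1_9 = 327
y1_9 = 446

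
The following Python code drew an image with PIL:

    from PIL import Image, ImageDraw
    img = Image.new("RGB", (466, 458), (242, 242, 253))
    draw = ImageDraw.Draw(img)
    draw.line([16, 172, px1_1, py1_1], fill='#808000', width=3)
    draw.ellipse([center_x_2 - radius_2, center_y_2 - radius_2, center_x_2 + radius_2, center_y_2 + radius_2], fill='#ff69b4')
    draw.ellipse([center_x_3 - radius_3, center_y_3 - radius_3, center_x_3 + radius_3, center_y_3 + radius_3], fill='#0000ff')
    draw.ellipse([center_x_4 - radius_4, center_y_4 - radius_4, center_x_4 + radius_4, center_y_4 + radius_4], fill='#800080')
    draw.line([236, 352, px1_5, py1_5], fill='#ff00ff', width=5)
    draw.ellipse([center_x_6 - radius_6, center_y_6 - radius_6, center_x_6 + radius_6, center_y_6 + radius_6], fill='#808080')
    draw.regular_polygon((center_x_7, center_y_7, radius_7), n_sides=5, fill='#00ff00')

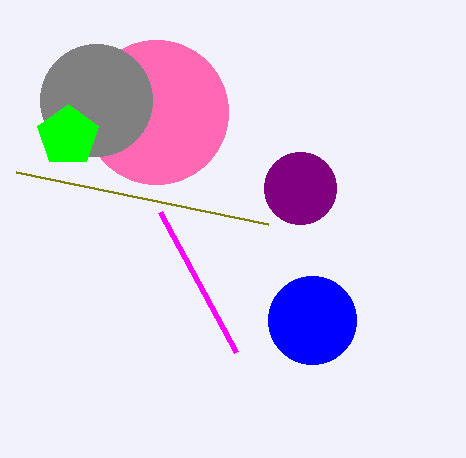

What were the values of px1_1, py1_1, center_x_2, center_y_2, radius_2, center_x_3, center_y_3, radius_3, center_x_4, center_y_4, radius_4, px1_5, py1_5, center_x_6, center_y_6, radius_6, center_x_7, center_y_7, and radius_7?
px1_1 = 268; py1_1 = 224; center_x_2 = 156; center_y_2 = 112; radius_2 = 72; center_x_3 = 312; center_y_3 = 320; radius_3 = 44; center_x_4 = 300; center_y_4 = 188; radius_4 = 36; px1_5 = 160; py1_5 = 212; center_x_6 = 96; center_y_6 = 100; radius_6 = 56; center_x_7 = 68; center_y_7 = 136; radius_7 = 32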